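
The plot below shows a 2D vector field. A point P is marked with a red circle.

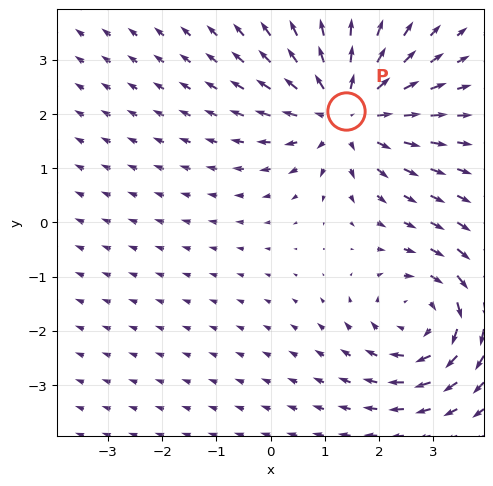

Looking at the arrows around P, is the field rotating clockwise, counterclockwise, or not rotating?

not rotating

Near P at (1.4, 2.1) the arrows show no circulation. The curl there is ≈0.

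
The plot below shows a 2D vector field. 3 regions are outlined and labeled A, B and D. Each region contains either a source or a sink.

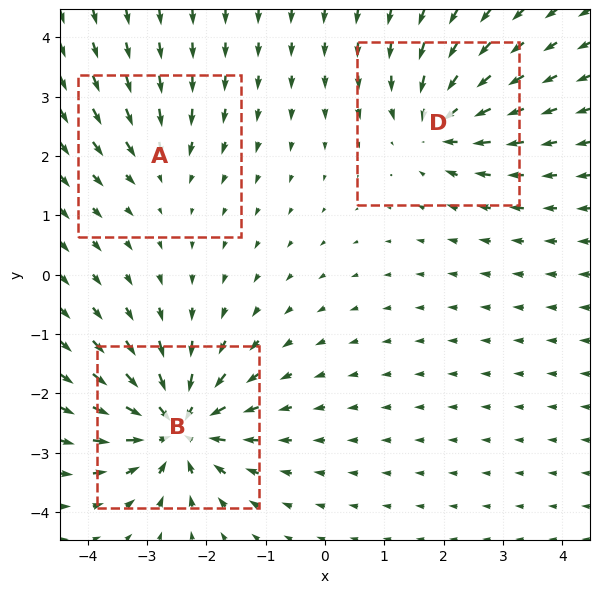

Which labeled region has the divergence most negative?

Divergence at each region's feature centre — A: about -2, B: about -6, D: about -4. Region B is most negative.

B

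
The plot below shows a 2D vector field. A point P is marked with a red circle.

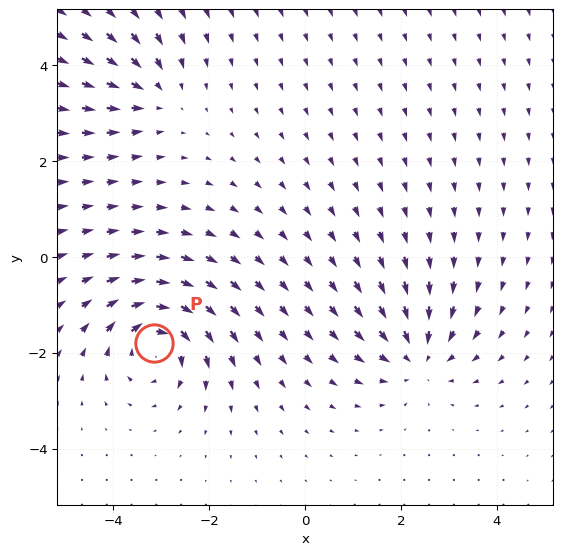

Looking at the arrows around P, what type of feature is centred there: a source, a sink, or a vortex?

At P (-3.1, -1.8) the arrows circulate clockwise. Divergence ≈0, curl about -6 — near-zero divergence with nonzero curl is a vortex.

vortex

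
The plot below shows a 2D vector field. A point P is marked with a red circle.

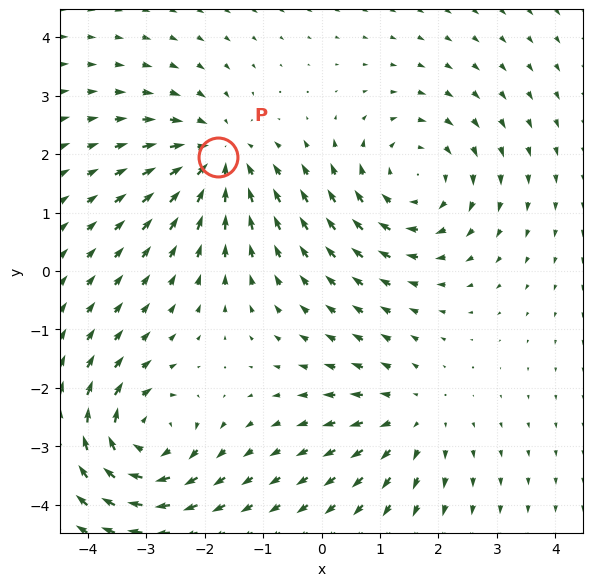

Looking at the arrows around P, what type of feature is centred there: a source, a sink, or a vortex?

sink

At P (-1.8, 1.9) the arrows converge inward. Divergence about -5, curl ≈0 — negative divergence with near-zero curl is a sink.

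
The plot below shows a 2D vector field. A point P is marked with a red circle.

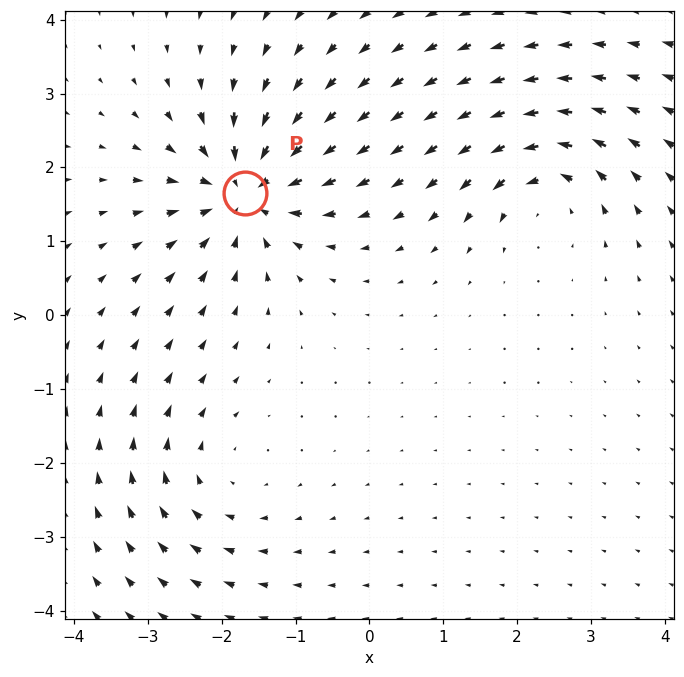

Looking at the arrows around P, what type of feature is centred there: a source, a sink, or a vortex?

At P (-1.7, 1.7) the arrows converge inward. Divergence about -6, curl ≈0 — negative divergence with near-zero curl is a sink.

sink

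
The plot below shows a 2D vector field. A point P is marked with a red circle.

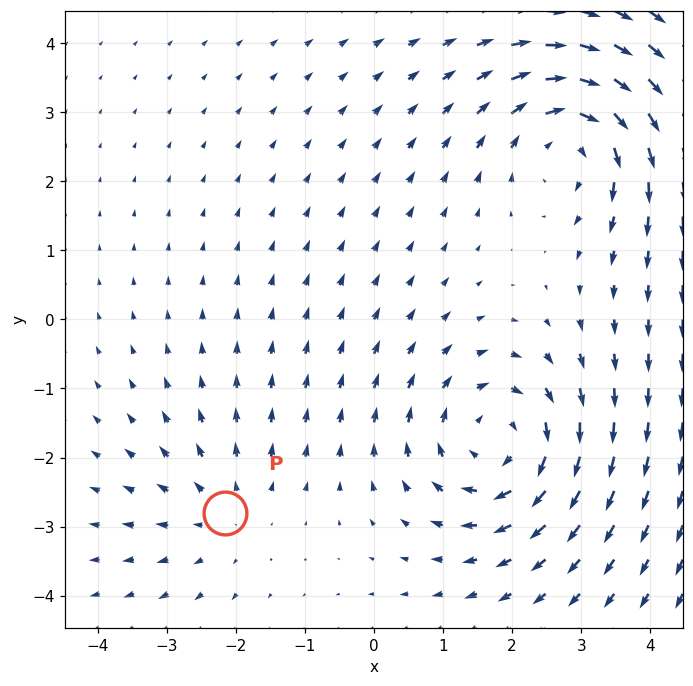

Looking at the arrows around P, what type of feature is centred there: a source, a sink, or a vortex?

At P (-2.2, -2.8) the arrows spread outward. Divergence about +2, curl ≈0 — positive divergence with near-zero curl is a source.

source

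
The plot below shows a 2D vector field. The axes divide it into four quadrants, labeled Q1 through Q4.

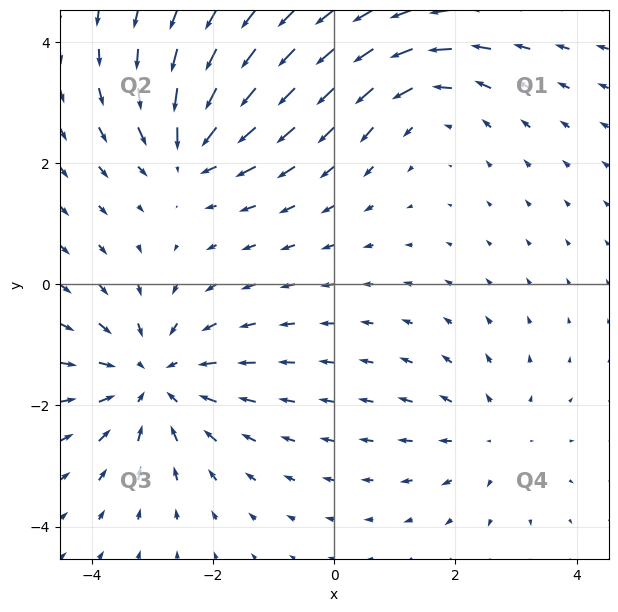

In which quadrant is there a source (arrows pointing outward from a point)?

Q4

The source sits at approximately (2.6, -2.5), which lies in quadrant Q4. The divergence there is about +2, positive as expected for a source.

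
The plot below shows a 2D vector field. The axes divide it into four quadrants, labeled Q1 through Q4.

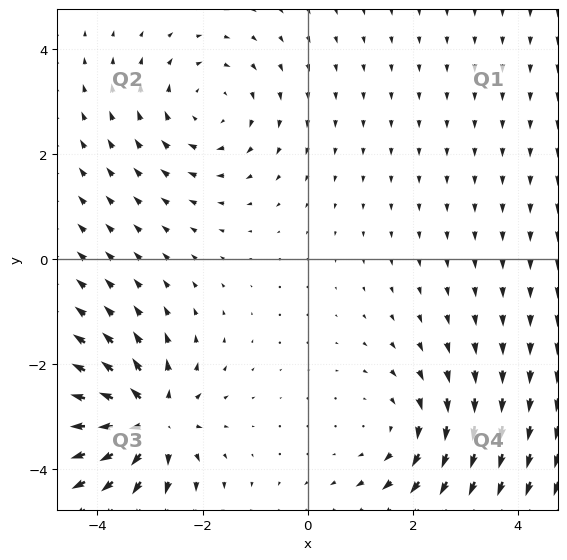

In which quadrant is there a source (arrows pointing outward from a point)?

Q3

The source sits at approximately (-3.0, -3.1), which lies in quadrant Q3. The divergence there is about +6, positive as expected for a source.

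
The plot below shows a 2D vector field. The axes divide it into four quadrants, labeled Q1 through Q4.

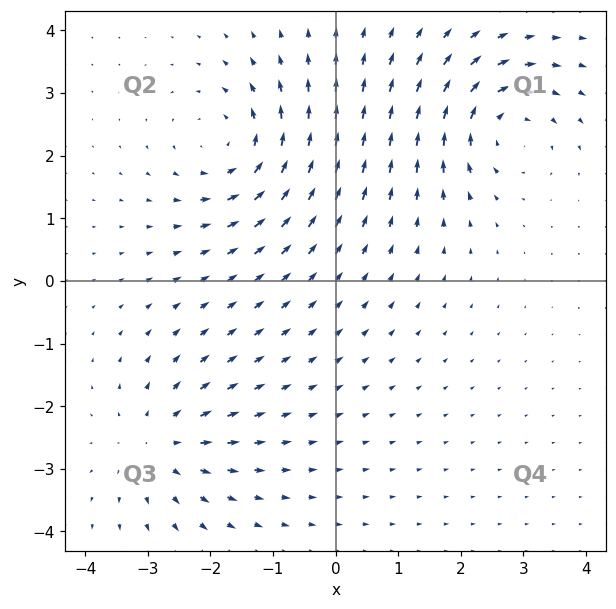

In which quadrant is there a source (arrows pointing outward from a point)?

Q3

The source sits at approximately (-2.8, -2.6), which lies in quadrant Q3. The divergence there is about +4, positive as expected for a source.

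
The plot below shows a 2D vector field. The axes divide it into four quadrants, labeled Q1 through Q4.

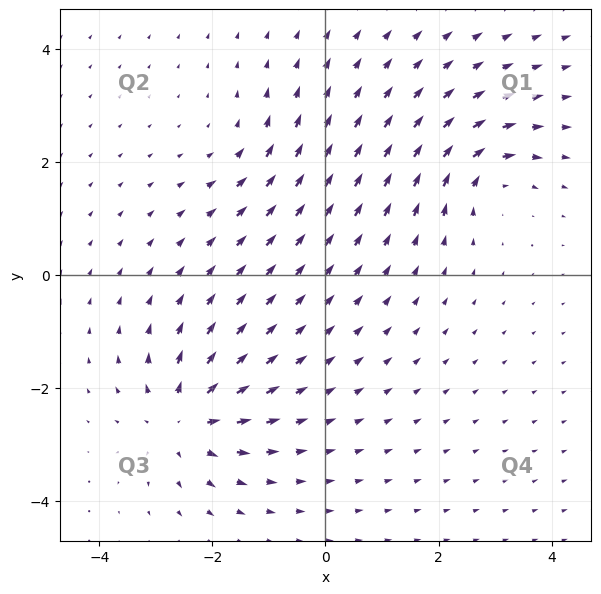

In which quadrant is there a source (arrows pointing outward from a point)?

The source sits at approximately (-2.5, -2.6), which lies in quadrant Q3. The divergence there is about +6, positive as expected for a source.

Q3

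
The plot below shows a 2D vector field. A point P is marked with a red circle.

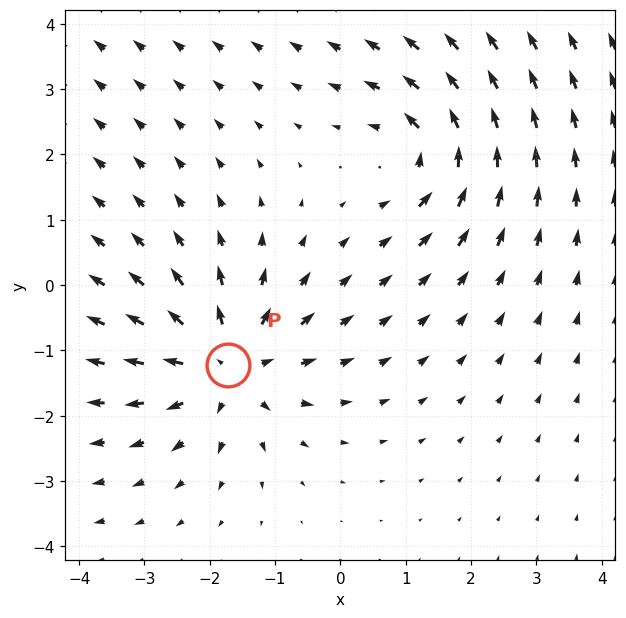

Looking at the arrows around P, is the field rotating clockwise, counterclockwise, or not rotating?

Near P at (-1.7, -1.2) the arrows show no circulation. The curl there is ≈0.

not rotating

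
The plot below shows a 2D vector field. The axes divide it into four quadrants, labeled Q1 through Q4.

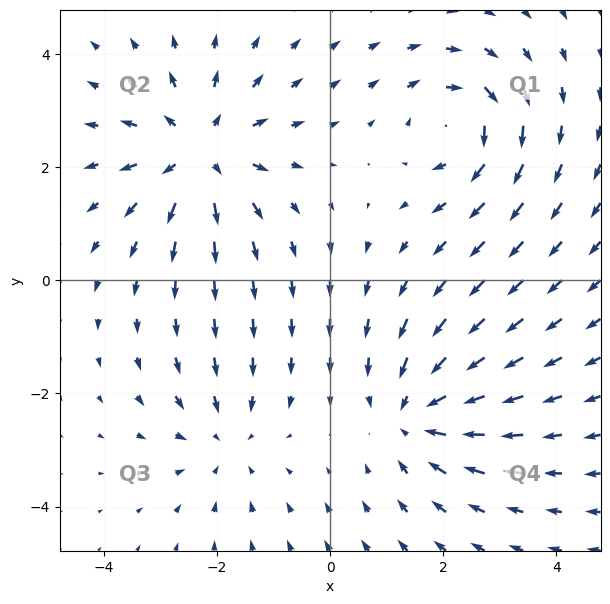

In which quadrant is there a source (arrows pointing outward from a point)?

The source sits at approximately (-2.3, 2.3), which lies in quadrant Q2. The divergence there is about +5, positive as expected for a source.

Q2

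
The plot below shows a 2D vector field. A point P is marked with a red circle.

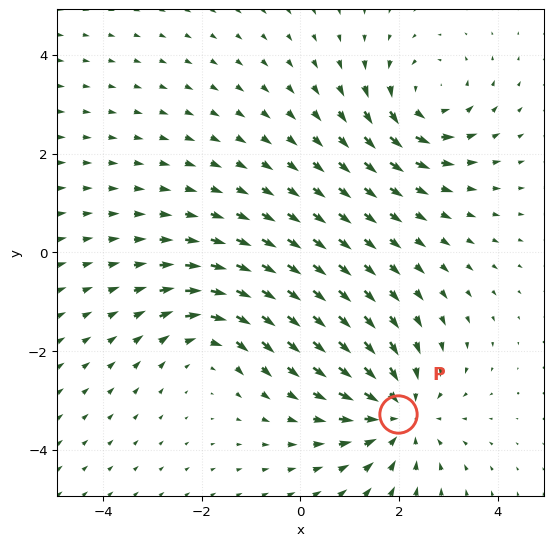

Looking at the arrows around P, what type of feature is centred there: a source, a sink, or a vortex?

At P (2.0, -3.3) the arrows converge inward. Divergence about -4, curl ≈0 — negative divergence with near-zero curl is a sink.

sink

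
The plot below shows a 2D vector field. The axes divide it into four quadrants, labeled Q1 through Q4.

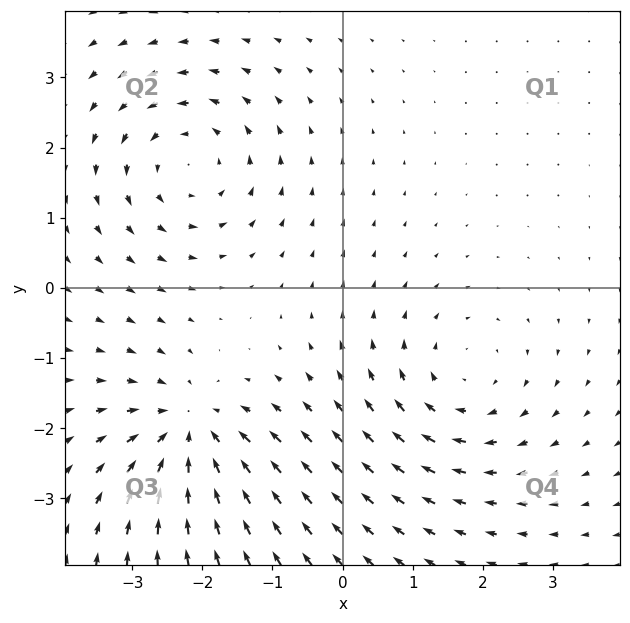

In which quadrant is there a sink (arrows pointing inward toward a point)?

Q3

The sink sits at approximately (-2.2, -2.0), which lies in quadrant Q3. The divergence there is about -5, negative as expected for a sink.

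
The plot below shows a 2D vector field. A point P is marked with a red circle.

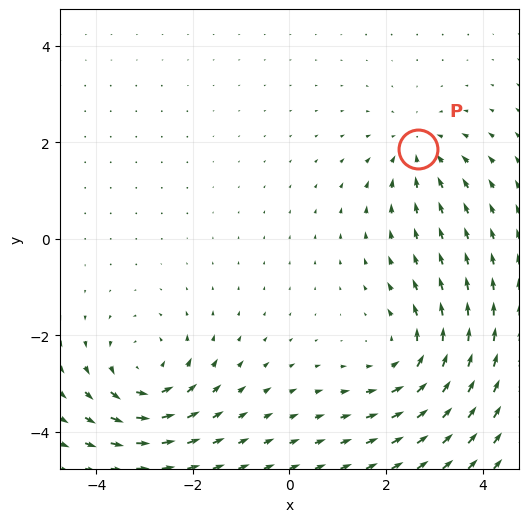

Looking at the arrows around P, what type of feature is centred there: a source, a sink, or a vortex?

At P (2.7, 1.9) the arrows converge inward. Divergence about -3, curl ≈0 — negative divergence with near-zero curl is a sink.

sink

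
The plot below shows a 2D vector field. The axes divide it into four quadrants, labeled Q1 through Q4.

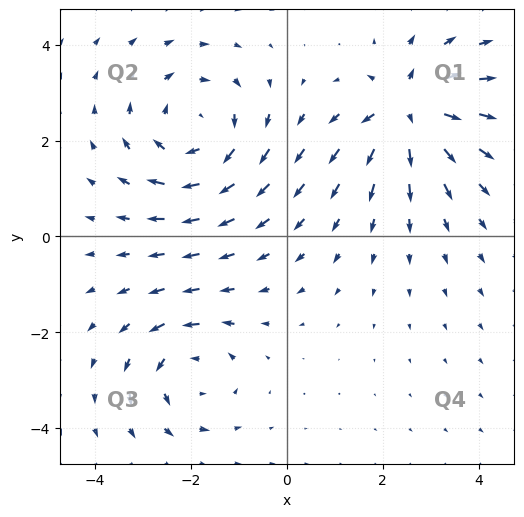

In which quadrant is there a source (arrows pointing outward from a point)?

The source sits at approximately (2.6, 2.6), which lies in quadrant Q1. The divergence there is about +5, positive as expected for a source.

Q1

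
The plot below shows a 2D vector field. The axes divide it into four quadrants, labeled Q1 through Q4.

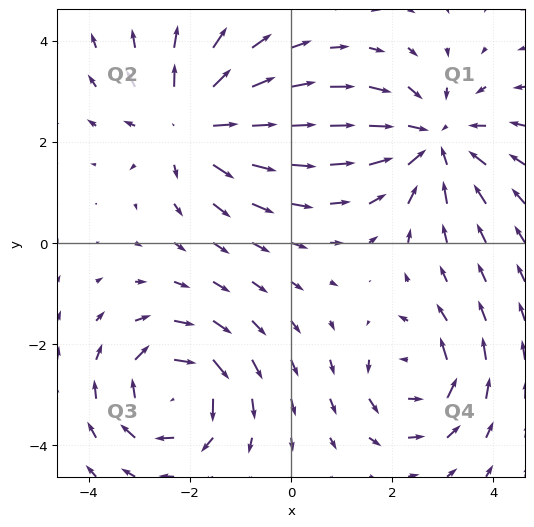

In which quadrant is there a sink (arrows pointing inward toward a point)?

Q1

The sink sits at approximately (2.8, 2.0), which lies in quadrant Q1. The divergence there is about -4, negative as expected for a sink.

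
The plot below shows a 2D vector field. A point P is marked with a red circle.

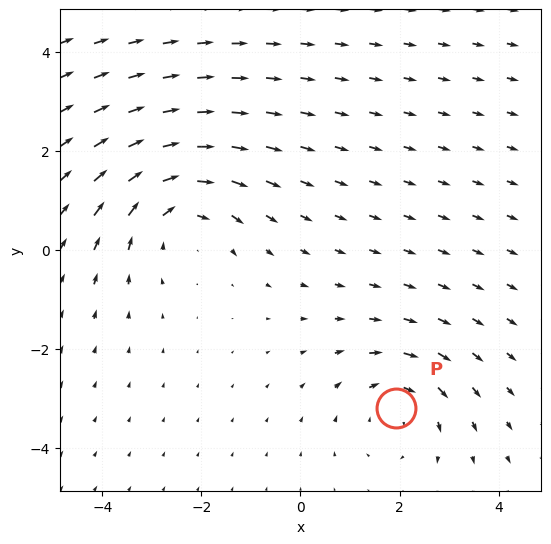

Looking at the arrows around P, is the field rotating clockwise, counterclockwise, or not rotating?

Near P at (1.9, -3.2) the arrows circulate clockwise. The curl (z-component) there is about -3; negative curl means clockwise rotation.

clockwise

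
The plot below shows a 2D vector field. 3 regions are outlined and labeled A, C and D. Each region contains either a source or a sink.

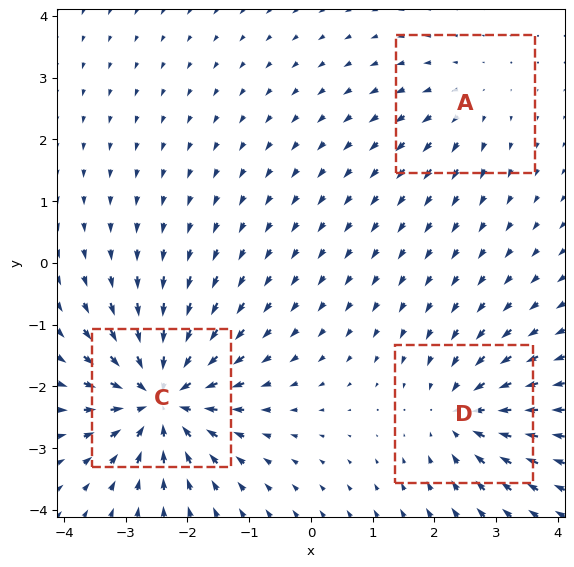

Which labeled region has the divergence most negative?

C

Divergence at each region's feature centre — A: about +2, C: about -6, D: about -4. Region C is most negative.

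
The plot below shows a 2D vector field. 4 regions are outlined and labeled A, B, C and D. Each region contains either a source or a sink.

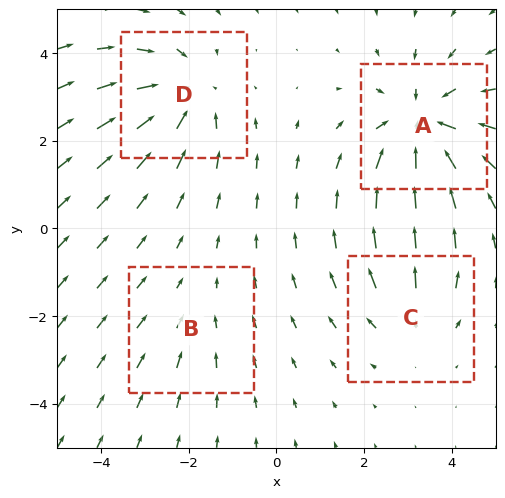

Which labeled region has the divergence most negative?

A

Divergence at each region's feature centre — A: about -6, B: about -2, C: about +3, D: about -5. Region A is most negative.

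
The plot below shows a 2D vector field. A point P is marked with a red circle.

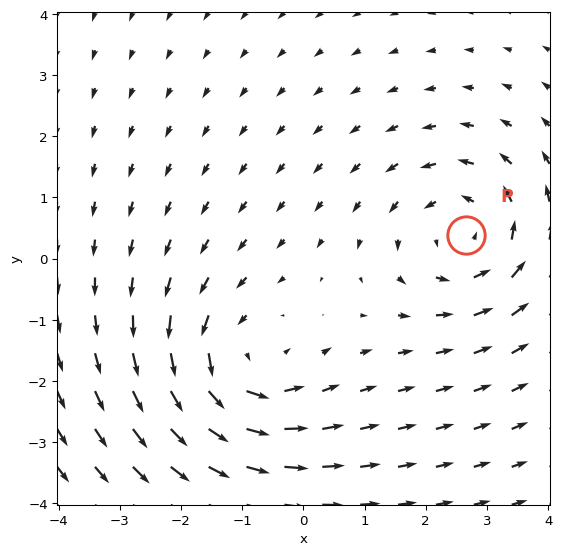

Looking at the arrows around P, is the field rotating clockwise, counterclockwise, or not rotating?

counterclockwise

Near P at (2.7, 0.4) the arrows circulate counterclockwise. The curl (z-component) there is about +3; positive curl means counterclockwise rotation.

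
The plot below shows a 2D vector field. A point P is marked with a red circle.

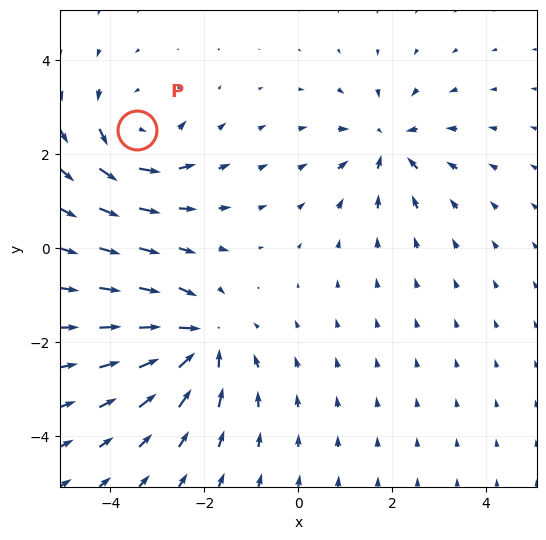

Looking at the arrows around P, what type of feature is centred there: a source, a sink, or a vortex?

At P (-3.4, 2.5) the arrows circulate counterclockwise. Divergence ≈0, curl about +4 — near-zero divergence with nonzero curl is a vortex.

vortex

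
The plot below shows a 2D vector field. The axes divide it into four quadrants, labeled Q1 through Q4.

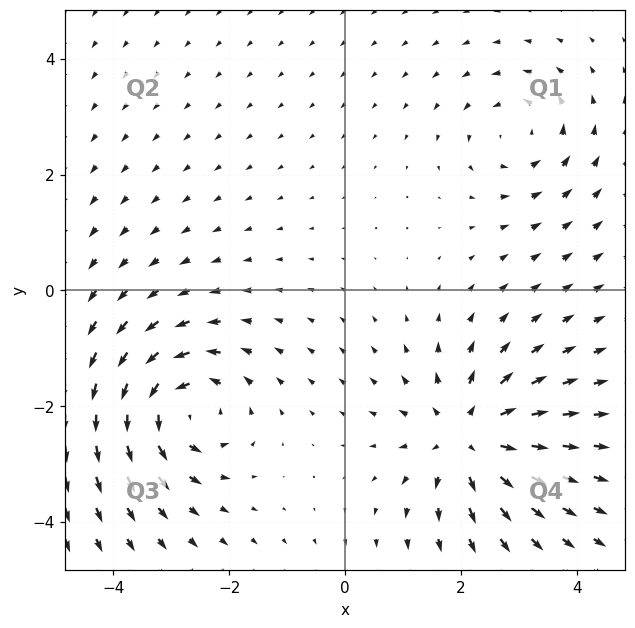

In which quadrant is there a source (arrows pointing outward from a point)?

Q4

The source sits at approximately (2.1, -2.5), which lies in quadrant Q4. The divergence there is about +5, positive as expected for a source.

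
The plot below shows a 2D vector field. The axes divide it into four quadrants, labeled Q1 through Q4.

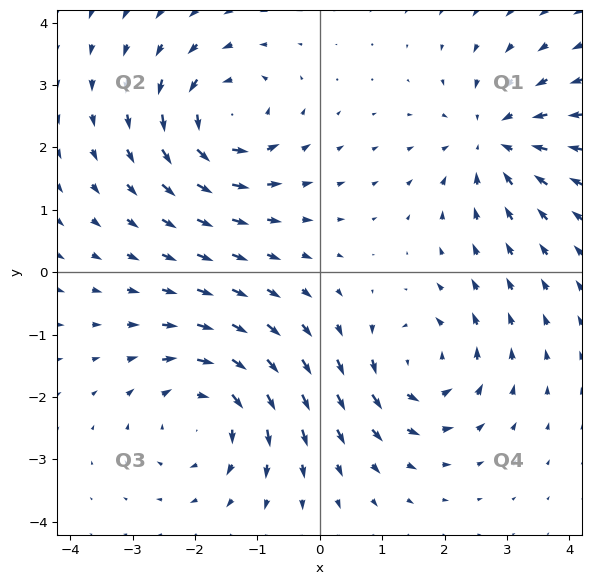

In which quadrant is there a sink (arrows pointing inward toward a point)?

The sink sits at approximately (2.8, 2.1), which lies in quadrant Q1. The divergence there is about -4, negative as expected for a sink.

Q1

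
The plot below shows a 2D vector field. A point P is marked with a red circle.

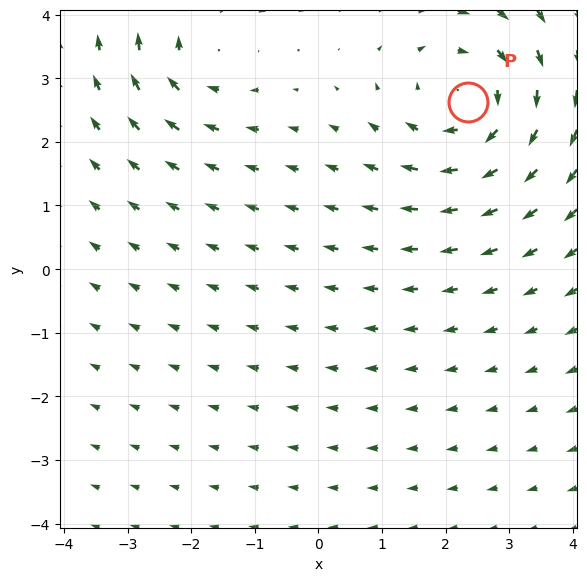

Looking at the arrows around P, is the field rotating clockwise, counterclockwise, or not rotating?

clockwise

Near P at (2.3, 2.6) the arrows circulate clockwise. The curl (z-component) there is about -4; negative curl means clockwise rotation.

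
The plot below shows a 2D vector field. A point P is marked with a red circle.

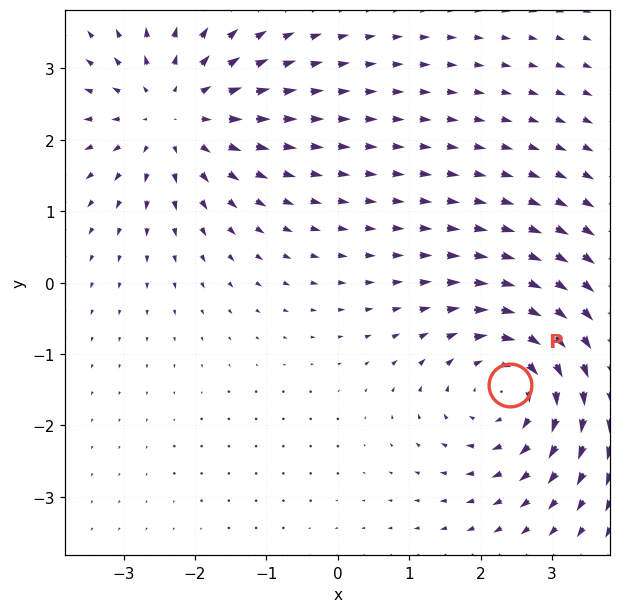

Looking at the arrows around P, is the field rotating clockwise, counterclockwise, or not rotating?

clockwise

Near P at (2.4, -1.4) the arrows circulate clockwise. The curl (z-component) there is about -5; negative curl means clockwise rotation.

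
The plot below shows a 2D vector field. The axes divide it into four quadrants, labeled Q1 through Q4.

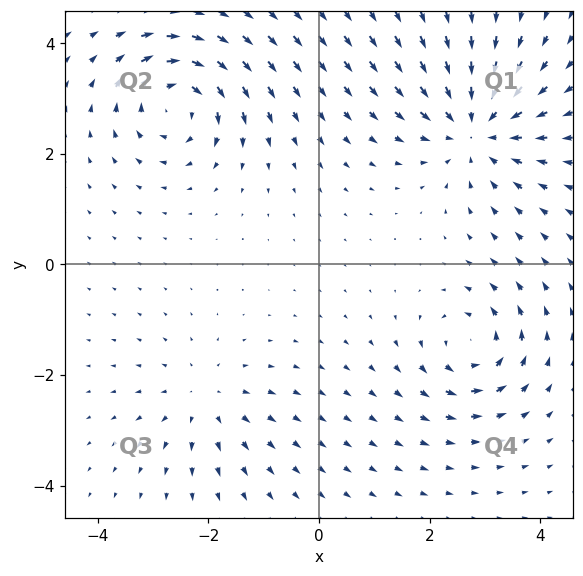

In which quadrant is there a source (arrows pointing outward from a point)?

Q3

The source sits at approximately (-2.1, -2.4), which lies in quadrant Q3. The divergence there is about +3, positive as expected for a source.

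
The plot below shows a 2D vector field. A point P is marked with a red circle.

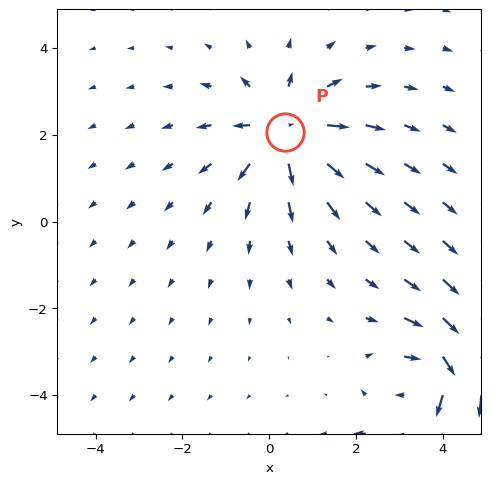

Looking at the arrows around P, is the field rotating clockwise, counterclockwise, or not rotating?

not rotating

Near P at (0.4, 2.1) the arrows show no circulation. The curl there is ≈0.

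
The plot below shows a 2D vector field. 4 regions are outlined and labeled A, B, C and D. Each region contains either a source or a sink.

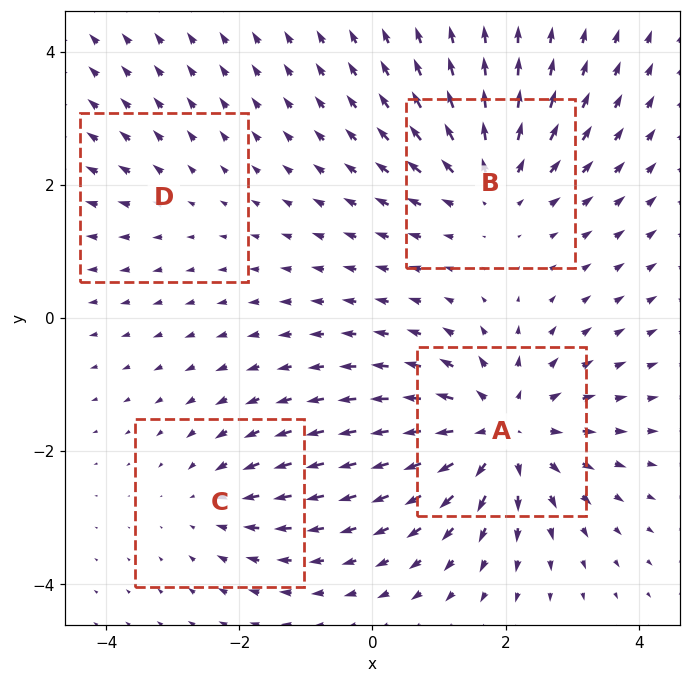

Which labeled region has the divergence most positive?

A

Divergence at each region's feature centre — A: about +7, B: about +5, C: about -3, D: about +2. Region A is most positive.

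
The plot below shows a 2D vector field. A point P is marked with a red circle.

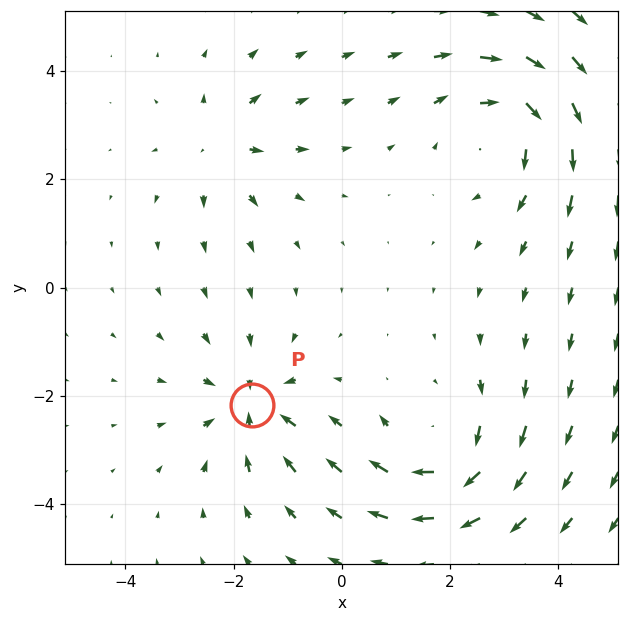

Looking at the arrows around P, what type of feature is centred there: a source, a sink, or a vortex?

At P (-1.7, -2.2) the arrows converge inward. Divergence about -5, curl ≈0 — negative divergence with near-zero curl is a sink.

sink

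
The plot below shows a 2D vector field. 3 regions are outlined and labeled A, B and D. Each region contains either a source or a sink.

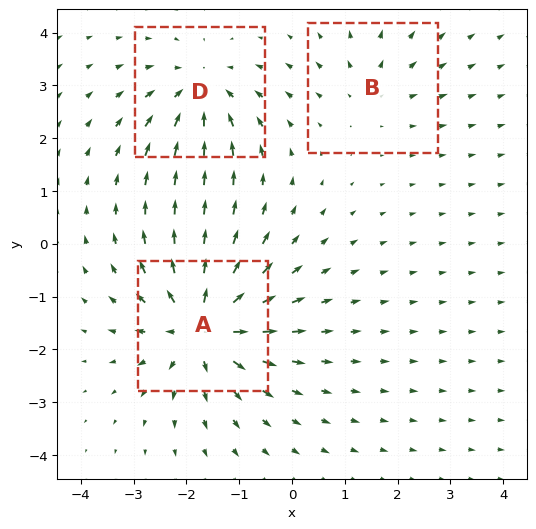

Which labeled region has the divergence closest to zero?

Divergence at each region's feature centre — A: about +5, B: about +2, D: about -3. Region B is closest to zero.

B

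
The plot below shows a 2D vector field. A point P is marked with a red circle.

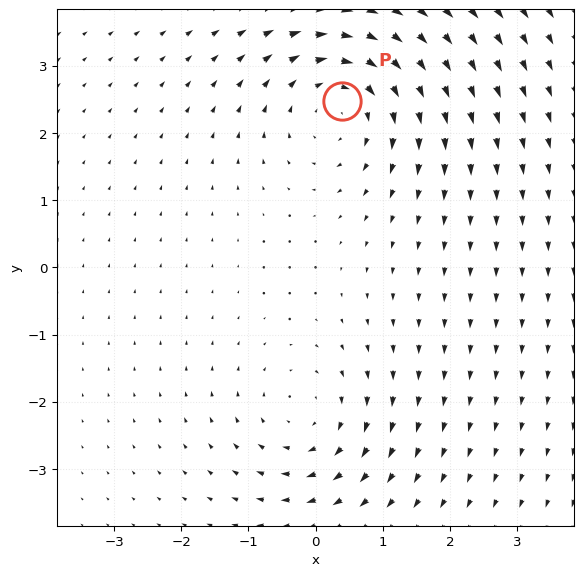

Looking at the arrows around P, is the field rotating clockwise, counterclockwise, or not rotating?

Near P at (0.4, 2.5) the arrows circulate clockwise. The curl (z-component) there is about -3; negative curl means clockwise rotation.

clockwise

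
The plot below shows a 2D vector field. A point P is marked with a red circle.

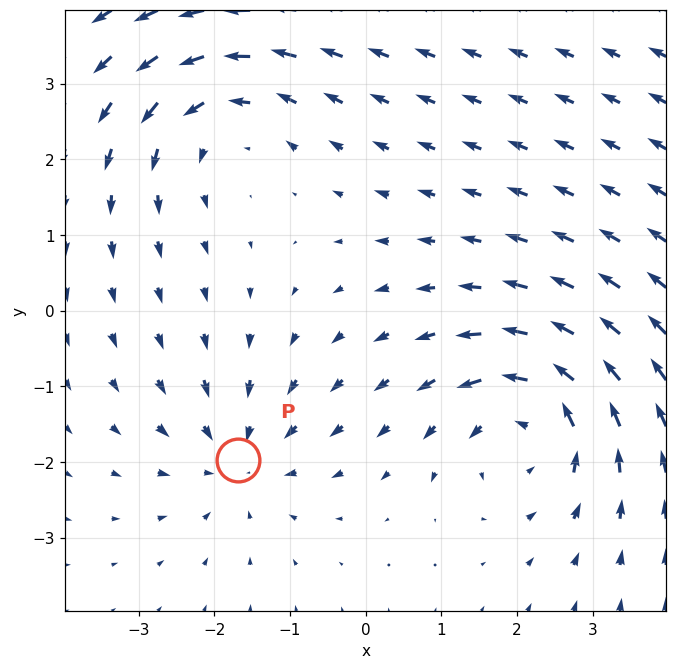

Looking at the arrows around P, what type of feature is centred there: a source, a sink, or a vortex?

At P (-1.7, -2.0) the arrows converge inward. Divergence about -3, curl ≈0 — negative divergence with near-zero curl is a sink.

sink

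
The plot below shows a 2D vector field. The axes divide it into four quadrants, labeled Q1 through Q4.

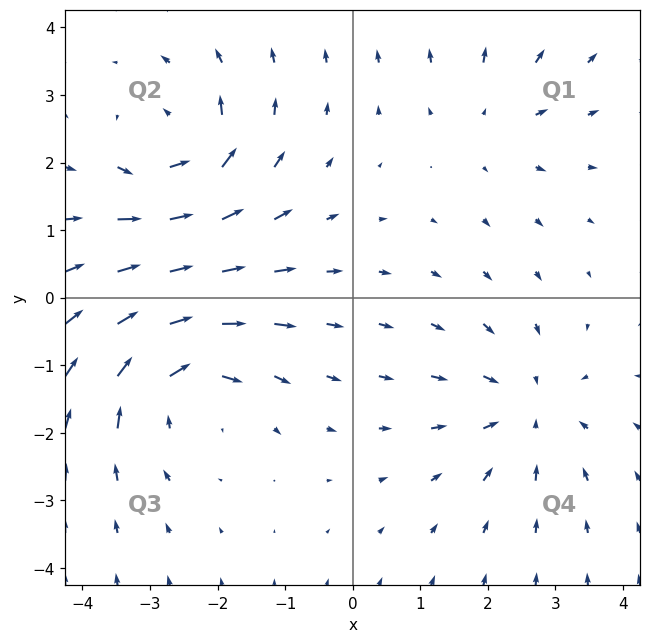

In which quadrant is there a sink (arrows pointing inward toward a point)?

The sink sits at approximately (2.6, -1.6), which lies in quadrant Q4. The divergence there is about -4, negative as expected for a sink.

Q4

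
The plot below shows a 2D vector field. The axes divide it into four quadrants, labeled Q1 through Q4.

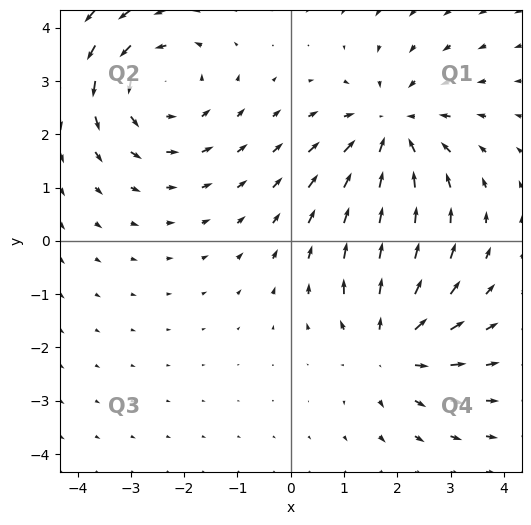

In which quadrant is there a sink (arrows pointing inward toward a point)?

Q1

The sink sits at approximately (1.9, 2.1), which lies in quadrant Q1. The divergence there is about -3, negative as expected for a sink.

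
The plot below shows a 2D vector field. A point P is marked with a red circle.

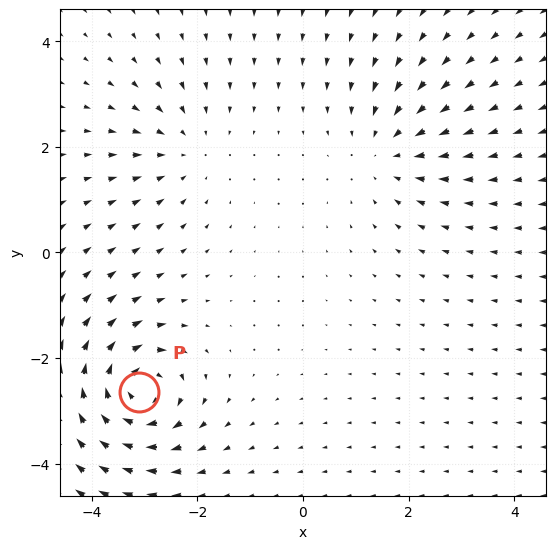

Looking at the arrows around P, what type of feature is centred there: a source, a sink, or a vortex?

vortex

At P (-3.1, -2.6) the arrows circulate clockwise. Divergence ≈0, curl about -6 — near-zero divergence with nonzero curl is a vortex.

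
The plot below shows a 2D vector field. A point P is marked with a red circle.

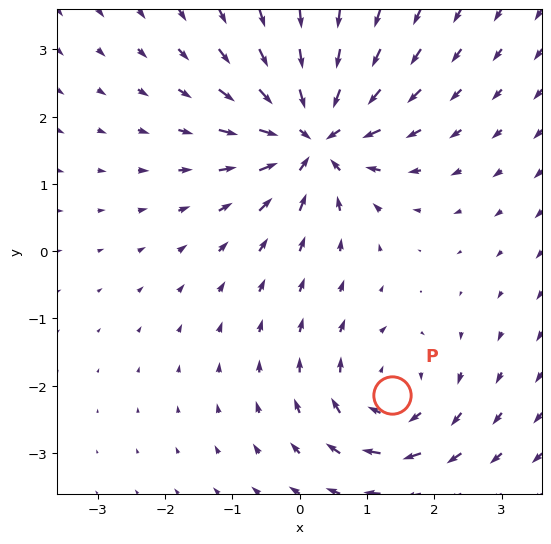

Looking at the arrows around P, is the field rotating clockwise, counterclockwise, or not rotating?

Near P at (1.4, -2.1) the arrows circulate clockwise. The curl (z-component) there is about -3; negative curl means clockwise rotation.

clockwise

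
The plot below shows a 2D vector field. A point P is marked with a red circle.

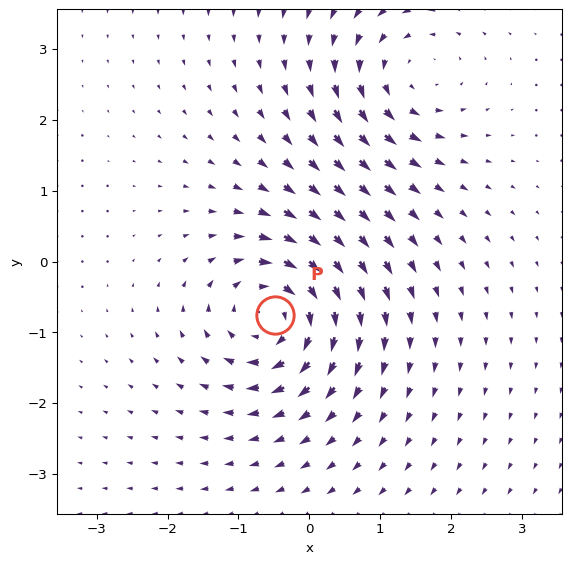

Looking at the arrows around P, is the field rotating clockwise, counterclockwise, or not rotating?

Near P at (-0.5, -0.8) the arrows circulate clockwise. The curl (z-component) there is about -6; negative curl means clockwise rotation.

clockwise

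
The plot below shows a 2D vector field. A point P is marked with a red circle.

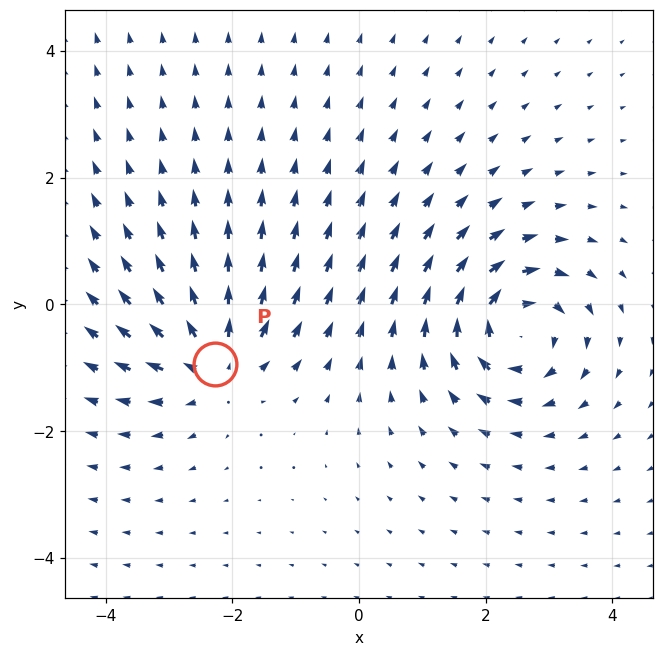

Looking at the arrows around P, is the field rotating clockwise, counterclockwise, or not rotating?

not rotating

Near P at (-2.3, -0.9) the arrows show no circulation. The curl there is ≈0.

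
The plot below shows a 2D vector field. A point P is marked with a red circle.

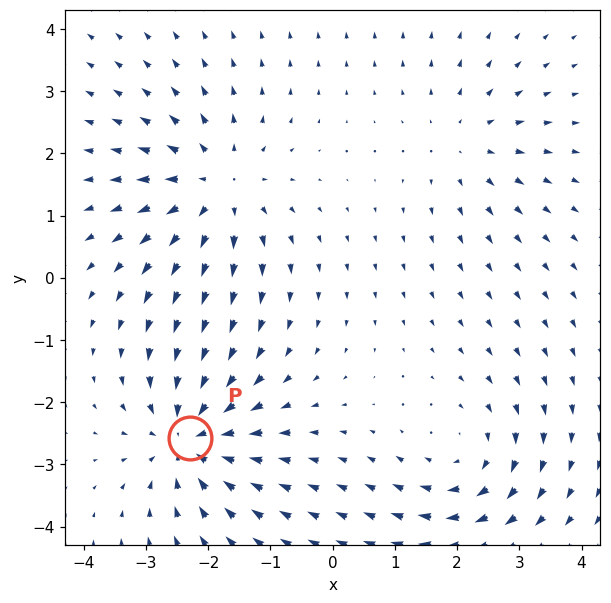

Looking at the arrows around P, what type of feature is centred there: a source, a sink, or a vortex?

At P (-2.3, -2.6) the arrows converge inward. Divergence about -6, curl ≈0 — negative divergence with near-zero curl is a sink.

sink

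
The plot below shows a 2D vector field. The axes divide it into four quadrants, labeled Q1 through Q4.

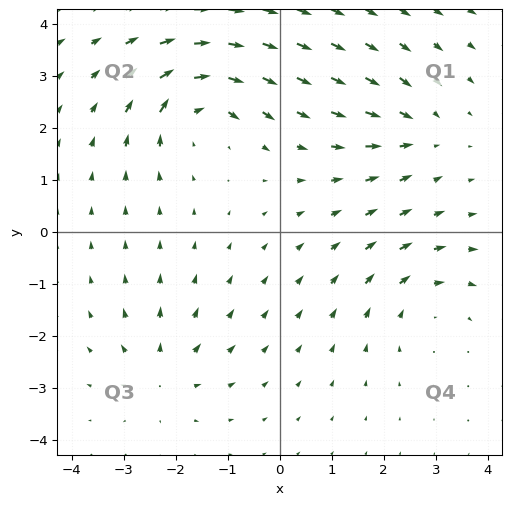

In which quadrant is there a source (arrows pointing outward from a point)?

Q3

The source sits at approximately (-2.3, -2.7), which lies in quadrant Q3. The divergence there is about +3, positive as expected for a source.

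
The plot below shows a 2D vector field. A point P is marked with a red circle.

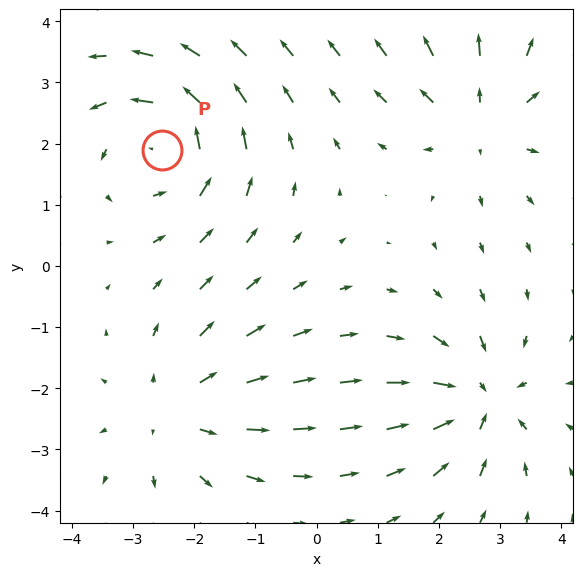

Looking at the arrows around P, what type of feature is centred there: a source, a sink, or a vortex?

At P (-2.5, 1.9) the arrows circulate counterclockwise. Divergence ≈0, curl about +5 — near-zero divergence with nonzero curl is a vortex.

vortex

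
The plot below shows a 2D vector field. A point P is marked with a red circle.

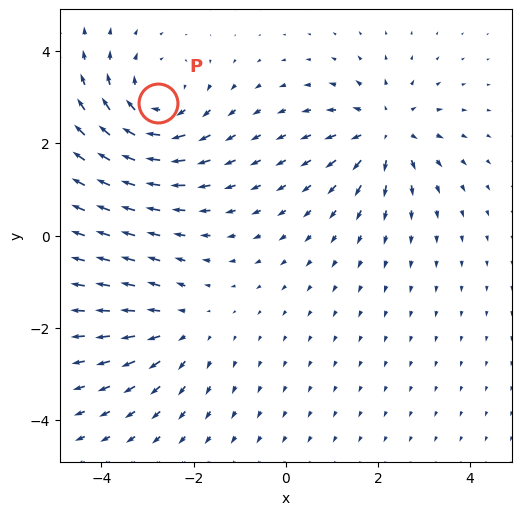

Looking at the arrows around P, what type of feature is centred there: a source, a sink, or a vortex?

vortex

At P (-2.8, 2.9) the arrows circulate clockwise. Divergence ≈0, curl about -4 — near-zero divergence with nonzero curl is a vortex.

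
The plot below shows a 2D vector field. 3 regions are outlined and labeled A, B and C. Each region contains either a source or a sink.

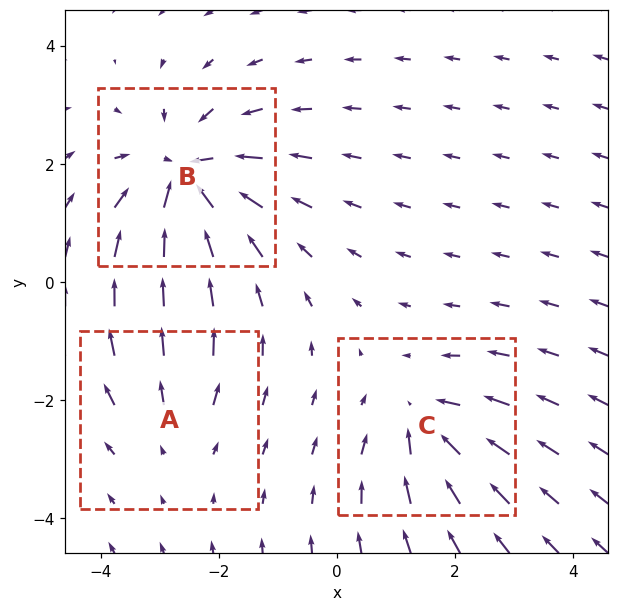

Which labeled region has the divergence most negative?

B

Divergence at each region's feature centre — A: about +2, B: about -5, C: about -3. Region B is most negative.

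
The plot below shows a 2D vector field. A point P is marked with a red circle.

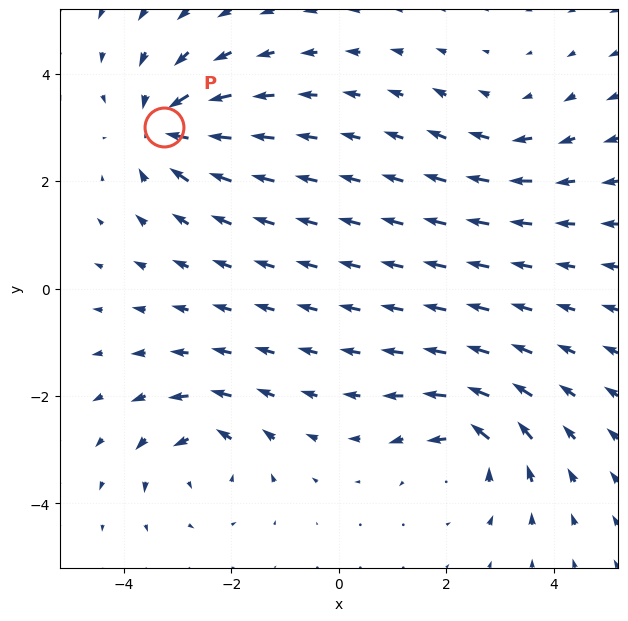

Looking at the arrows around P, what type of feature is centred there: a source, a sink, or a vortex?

sink

At P (-3.3, 3.0) the arrows converge inward. Divergence about -5, curl ≈0 — negative divergence with near-zero curl is a sink.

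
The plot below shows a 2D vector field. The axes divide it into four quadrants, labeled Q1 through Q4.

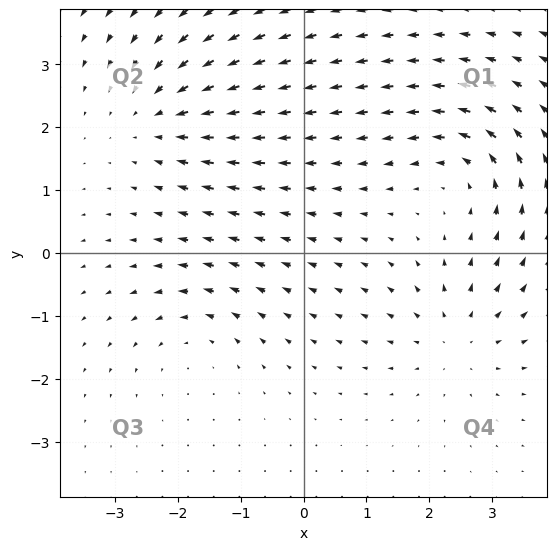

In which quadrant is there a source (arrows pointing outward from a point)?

The source sits at approximately (2.4, -1.3), which lies in quadrant Q4. The divergence there is about +4, positive as expected for a source.

Q4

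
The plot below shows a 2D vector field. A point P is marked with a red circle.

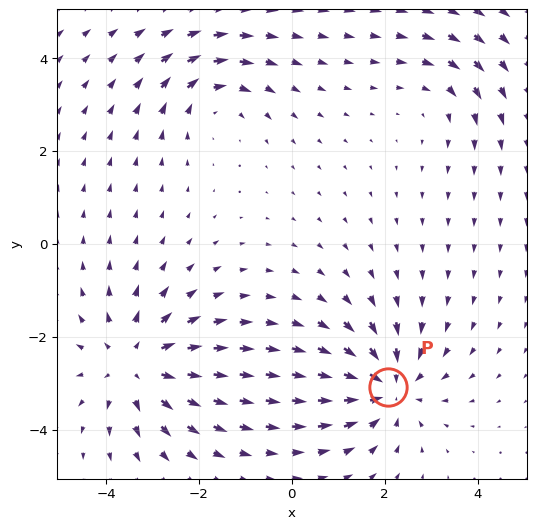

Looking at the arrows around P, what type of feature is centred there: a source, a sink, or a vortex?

sink

At P (2.1, -3.1) the arrows converge inward. Divergence about -5, curl ≈0 — negative divergence with near-zero curl is a sink.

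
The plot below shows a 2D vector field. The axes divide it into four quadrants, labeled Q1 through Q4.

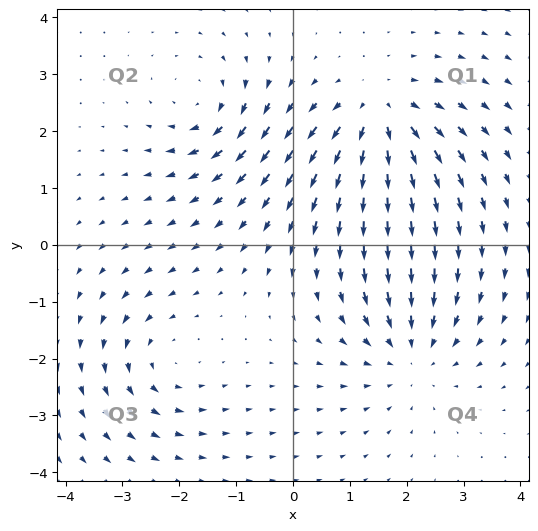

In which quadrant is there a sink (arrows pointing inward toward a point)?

Q4

The sink sits at approximately (2.1, -1.9), which lies in quadrant Q4. The divergence there is about -4, negative as expected for a sink.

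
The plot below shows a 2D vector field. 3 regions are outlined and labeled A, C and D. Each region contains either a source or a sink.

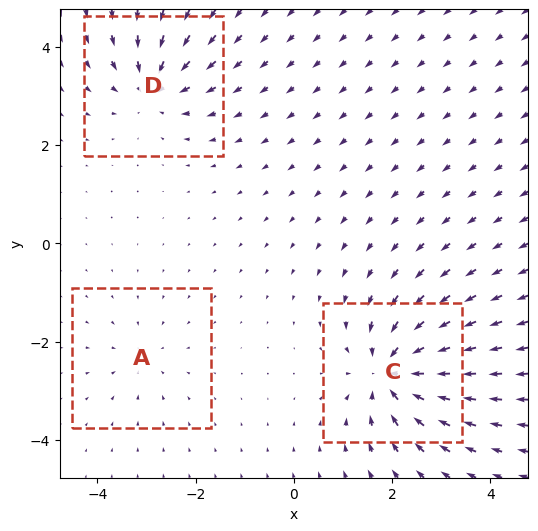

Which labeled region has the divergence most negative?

Divergence at each region's feature centre — A: about -2, C: about -6, D: about -4. Region C is most negative.

C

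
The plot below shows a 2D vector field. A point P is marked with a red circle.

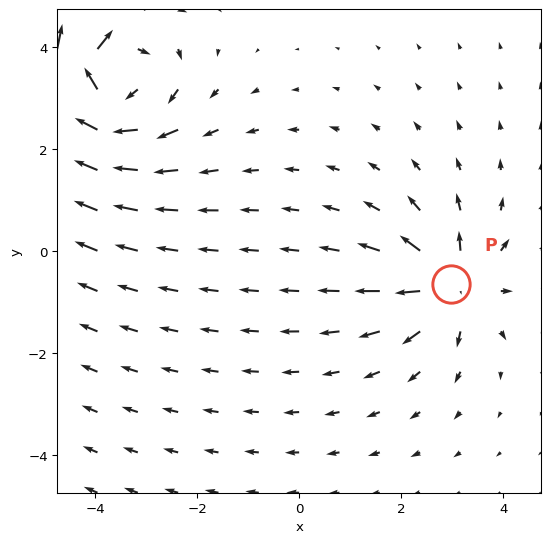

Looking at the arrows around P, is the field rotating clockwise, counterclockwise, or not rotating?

Near P at (3.0, -0.7) the arrows show no circulation. The curl there is ≈0.

not rotating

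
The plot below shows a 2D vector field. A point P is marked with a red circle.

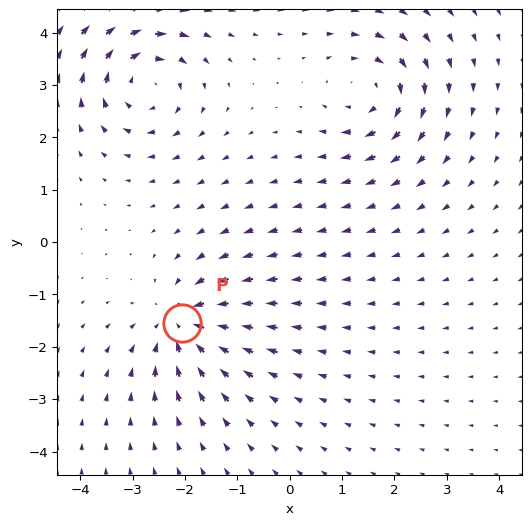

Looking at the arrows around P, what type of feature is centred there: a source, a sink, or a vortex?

At P (-2.0, -1.6) the arrows converge inward. Divergence about -6, curl ≈0 — negative divergence with near-zero curl is a sink.

sink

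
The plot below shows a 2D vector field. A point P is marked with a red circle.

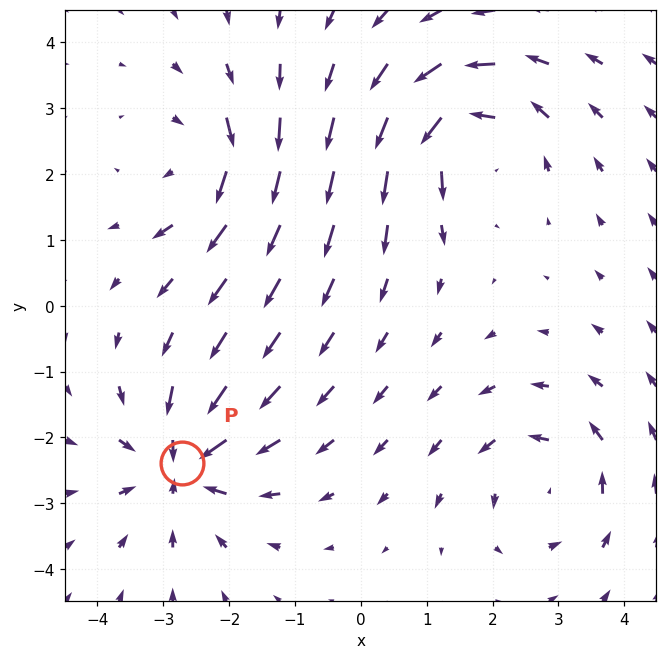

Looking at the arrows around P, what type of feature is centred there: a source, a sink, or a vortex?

sink

At P (-2.7, -2.4) the arrows converge inward. Divergence about -6, curl ≈0 — negative divergence with near-zero curl is a sink.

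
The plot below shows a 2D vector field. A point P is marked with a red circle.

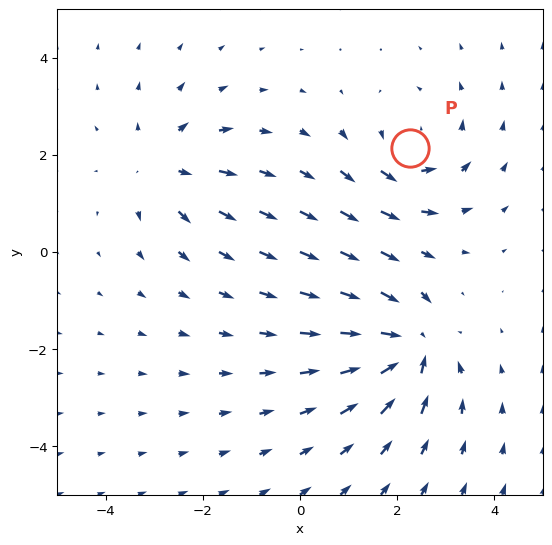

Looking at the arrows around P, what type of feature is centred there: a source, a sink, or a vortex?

vortex

At P (2.3, 2.1) the arrows circulate counterclockwise. Divergence ≈0, curl about +3 — near-zero divergence with nonzero curl is a vortex.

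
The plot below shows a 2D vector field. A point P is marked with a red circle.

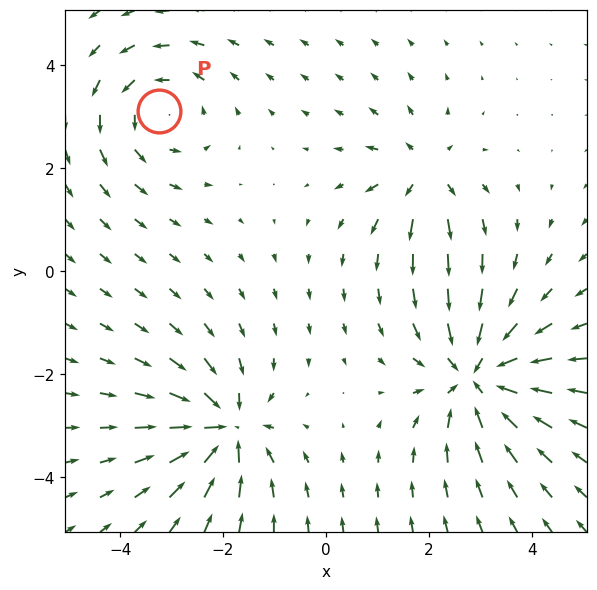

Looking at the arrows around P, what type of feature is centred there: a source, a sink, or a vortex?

At P (-3.2, 3.1) the arrows circulate counterclockwise. Divergence ≈0, curl about +3 — near-zero divergence with nonzero curl is a vortex.

vortex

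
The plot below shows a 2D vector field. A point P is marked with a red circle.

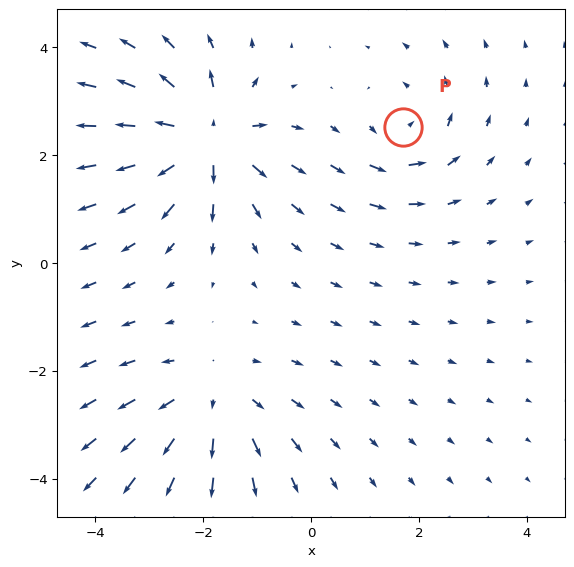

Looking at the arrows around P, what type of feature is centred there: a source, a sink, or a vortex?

vortex

At P (1.7, 2.5) the arrows circulate counterclockwise. Divergence ≈0, curl about +3 — near-zero divergence with nonzero curl is a vortex.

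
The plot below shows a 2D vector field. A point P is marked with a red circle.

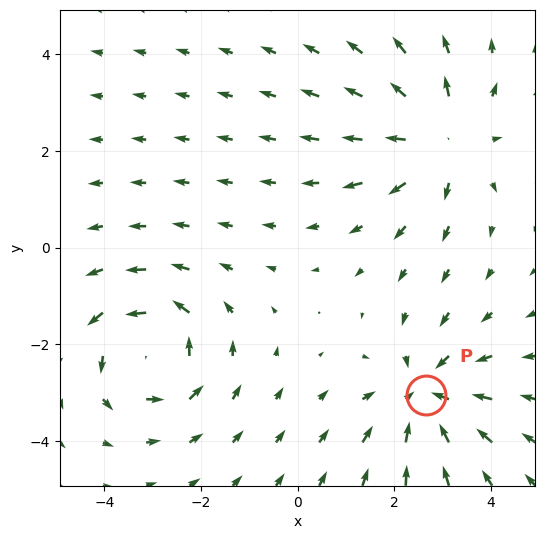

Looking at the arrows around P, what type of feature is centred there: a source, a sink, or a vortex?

sink

At P (2.7, -3.0) the arrows converge inward. Divergence about -4, curl ≈0 — negative divergence with near-zero curl is a sink.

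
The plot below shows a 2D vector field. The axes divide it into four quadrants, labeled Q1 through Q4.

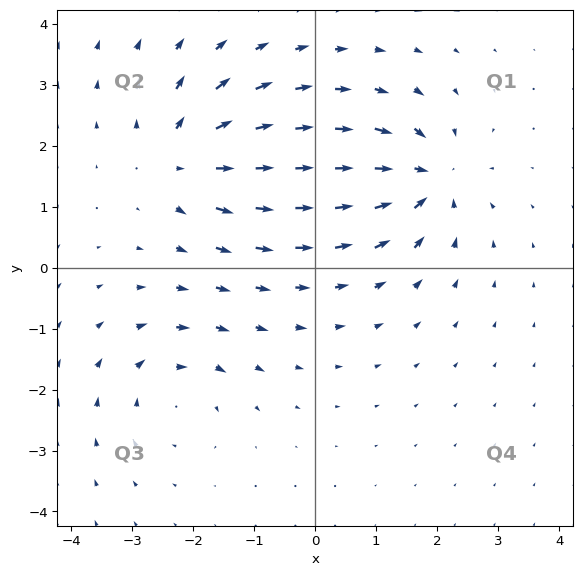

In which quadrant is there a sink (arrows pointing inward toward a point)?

The sink sits at approximately (1.8, 1.4), which lies in quadrant Q1. The divergence there is about -5, negative as expected for a sink.

Q1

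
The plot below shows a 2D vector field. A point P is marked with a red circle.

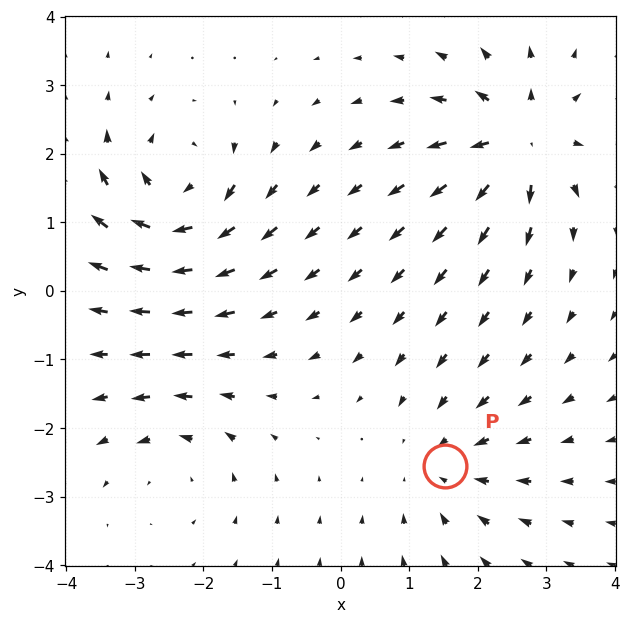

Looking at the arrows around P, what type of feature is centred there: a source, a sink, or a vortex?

sink

At P (1.5, -2.5) the arrows converge inward. Divergence about -3, curl ≈0 — negative divergence with near-zero curl is a sink.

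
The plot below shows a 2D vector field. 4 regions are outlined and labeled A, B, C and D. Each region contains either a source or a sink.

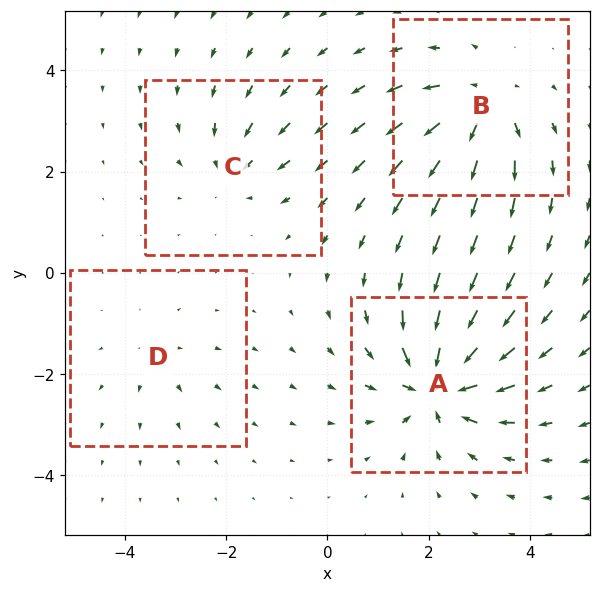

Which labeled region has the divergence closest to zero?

Divergence at each region's feature centre — A: about -8, B: about +6, C: about -4, D: about +2. Region D is closest to zero.

D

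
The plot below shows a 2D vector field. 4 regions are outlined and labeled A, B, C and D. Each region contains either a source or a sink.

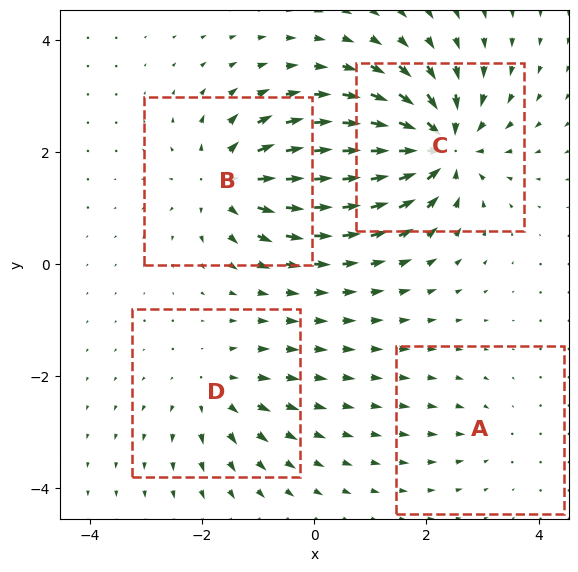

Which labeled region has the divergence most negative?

Divergence at each region's feature centre — A: about -2, B: about +7, C: about -9, D: about +4. Region C is most negative.

C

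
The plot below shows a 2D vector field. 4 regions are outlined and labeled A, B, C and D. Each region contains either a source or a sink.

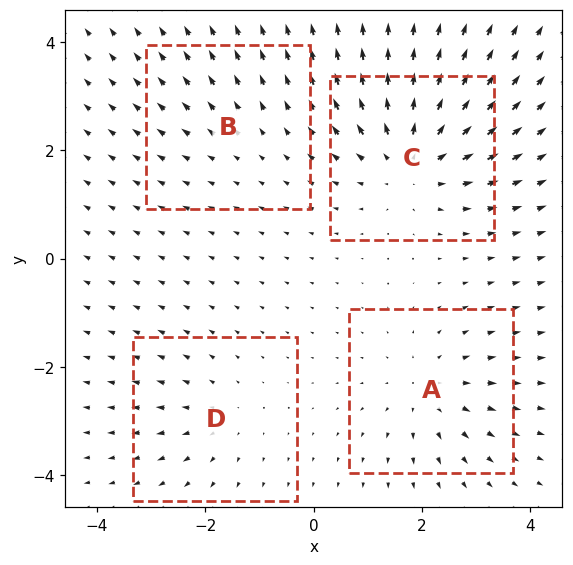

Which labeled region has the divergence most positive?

Divergence at each region's feature centre — A: about +4, B: about +2, C: about +6, D: about +3. Region C is most positive.

C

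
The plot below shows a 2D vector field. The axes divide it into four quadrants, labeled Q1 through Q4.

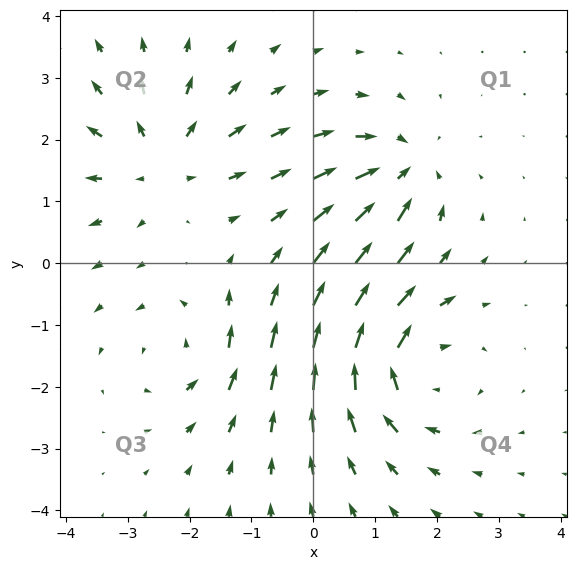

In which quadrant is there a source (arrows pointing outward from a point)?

Q2

The source sits at approximately (-2.5, 1.6), which lies in quadrant Q2. The divergence there is about +4, positive as expected for a source.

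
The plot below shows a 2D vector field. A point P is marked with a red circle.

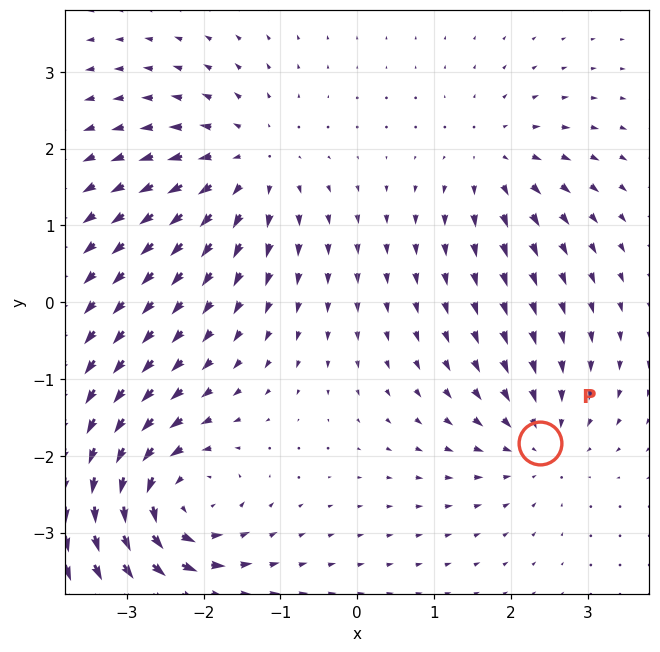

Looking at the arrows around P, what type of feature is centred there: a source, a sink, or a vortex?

At P (2.4, -1.8) the arrows converge inward. Divergence about -4, curl ≈0 — negative divergence with near-zero curl is a sink.

sink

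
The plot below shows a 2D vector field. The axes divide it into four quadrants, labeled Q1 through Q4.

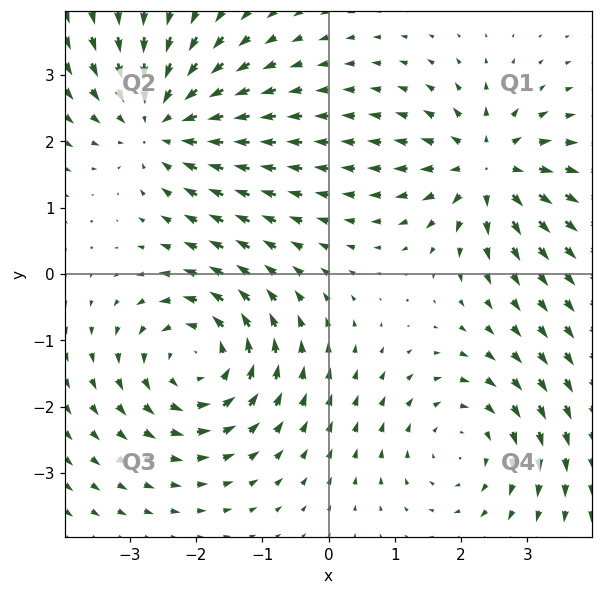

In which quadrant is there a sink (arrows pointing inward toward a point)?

Q2

The sink sits at approximately (-2.5, 2.3), which lies in quadrant Q2. The divergence there is about -4, negative as expected for a sink.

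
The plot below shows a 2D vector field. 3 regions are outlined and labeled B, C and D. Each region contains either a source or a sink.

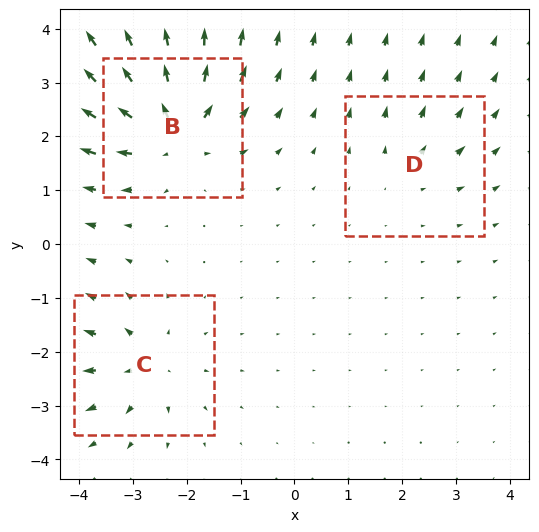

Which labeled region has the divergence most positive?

B

Divergence at each region's feature centre — B: about +6, C: about +4, D: about +2. Region B is most positive.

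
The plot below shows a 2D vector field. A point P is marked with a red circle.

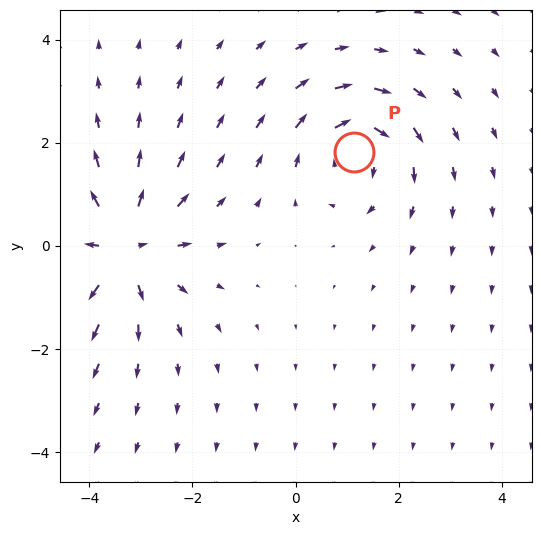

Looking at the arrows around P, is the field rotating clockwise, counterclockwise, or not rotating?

clockwise

Near P at (1.1, 1.8) the arrows circulate clockwise. The curl (z-component) there is about -4; negative curl means clockwise rotation.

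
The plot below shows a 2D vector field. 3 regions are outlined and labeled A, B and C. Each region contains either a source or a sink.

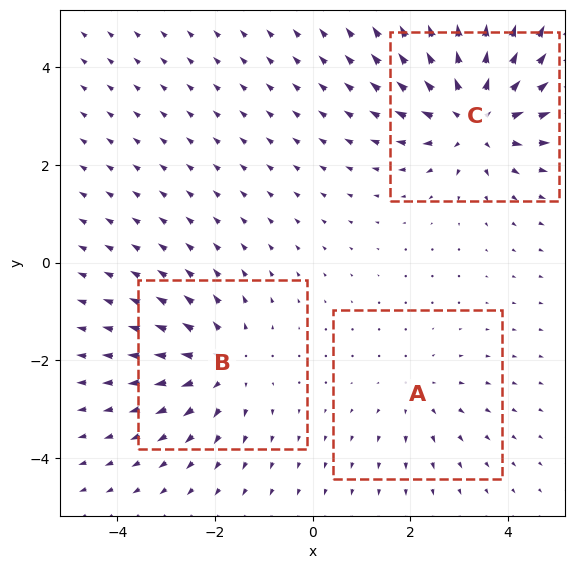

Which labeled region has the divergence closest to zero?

Divergence at each region's feature centre — A: about +2, B: about +3, C: about +5. Region A is closest to zero.

A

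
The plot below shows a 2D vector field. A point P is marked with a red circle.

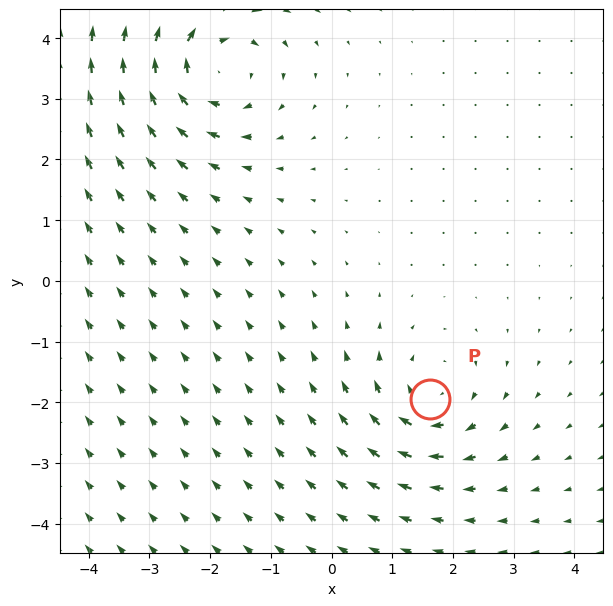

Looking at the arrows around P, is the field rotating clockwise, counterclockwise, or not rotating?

clockwise

Near P at (1.6, -1.9) the arrows circulate clockwise. The curl (z-component) there is about -4; negative curl means clockwise rotation.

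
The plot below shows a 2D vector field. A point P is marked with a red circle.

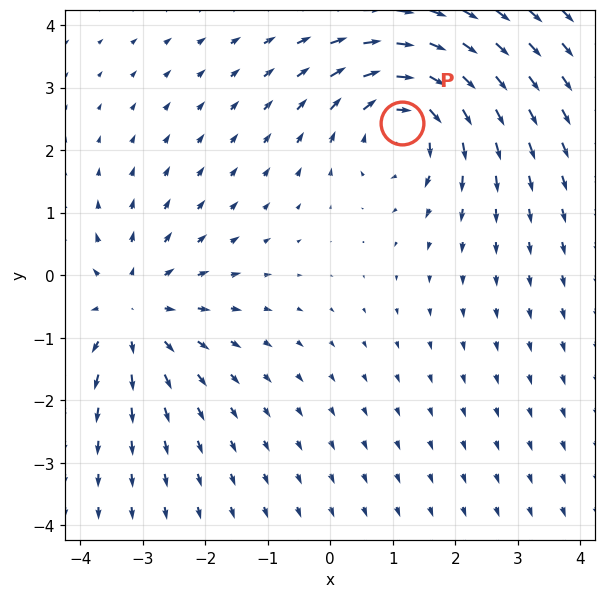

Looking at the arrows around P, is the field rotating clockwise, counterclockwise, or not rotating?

clockwise

Near P at (1.2, 2.4) the arrows circulate clockwise. The curl (z-component) there is about -5; negative curl means clockwise rotation.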